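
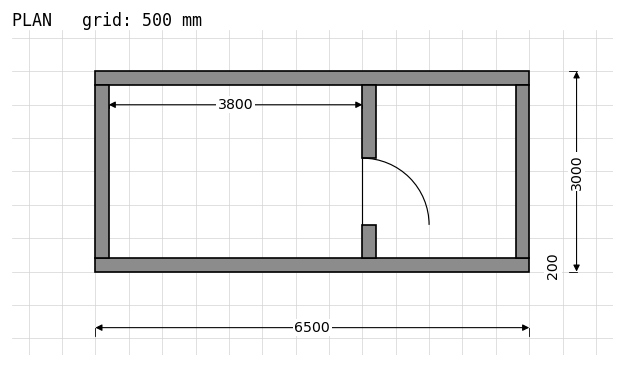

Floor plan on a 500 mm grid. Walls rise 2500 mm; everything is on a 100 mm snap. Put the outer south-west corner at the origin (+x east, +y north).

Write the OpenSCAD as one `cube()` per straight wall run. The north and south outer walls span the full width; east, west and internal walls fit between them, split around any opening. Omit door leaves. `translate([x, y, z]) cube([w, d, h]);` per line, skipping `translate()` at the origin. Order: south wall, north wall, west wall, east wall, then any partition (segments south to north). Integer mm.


cube([6500, 200, 2500]);
translate([0, 2800, 0]) cube([6500, 200, 2500]);
translate([0, 200, 0]) cube([200, 2600, 2500]);
translate([6300, 200, 0]) cube([200, 2600, 2500]);
translate([4000, 200, 0]) cube([200, 500, 2500]);
translate([4000, 1700, 0]) cube([200, 1100, 2500]);


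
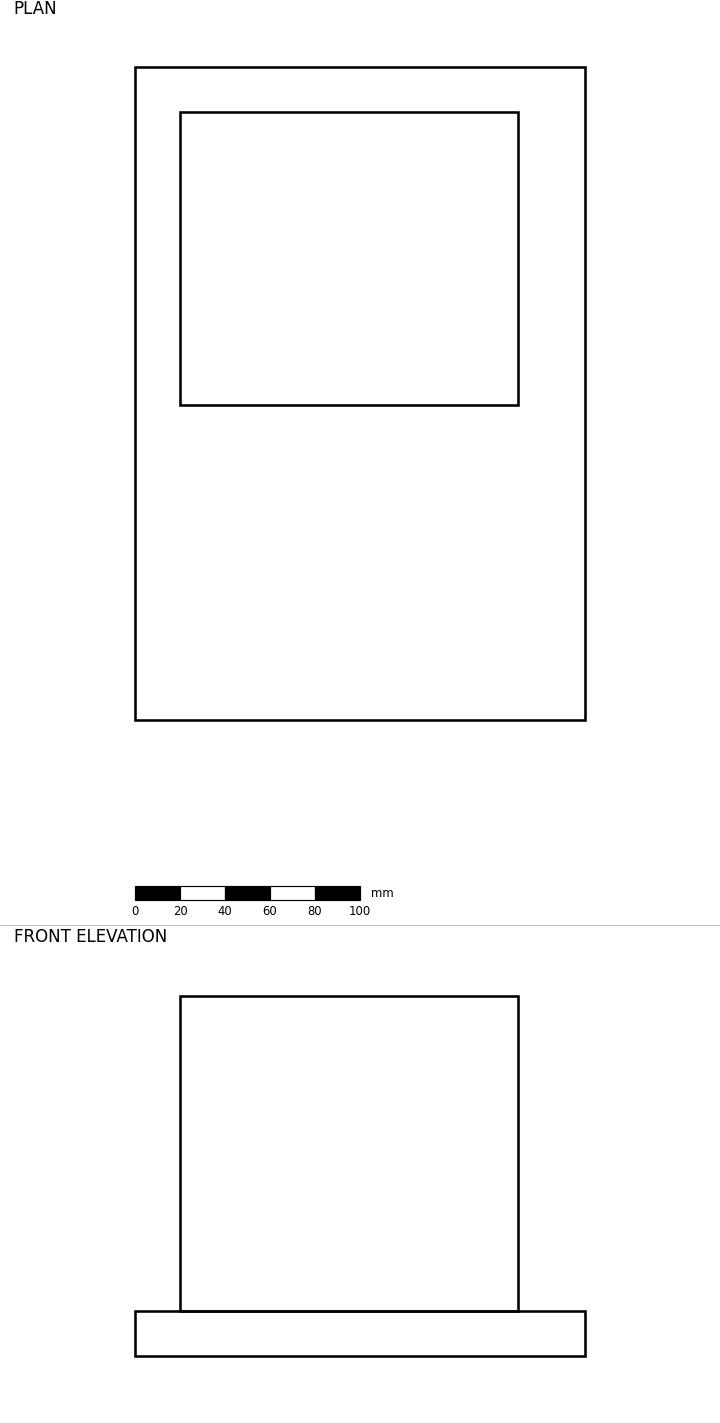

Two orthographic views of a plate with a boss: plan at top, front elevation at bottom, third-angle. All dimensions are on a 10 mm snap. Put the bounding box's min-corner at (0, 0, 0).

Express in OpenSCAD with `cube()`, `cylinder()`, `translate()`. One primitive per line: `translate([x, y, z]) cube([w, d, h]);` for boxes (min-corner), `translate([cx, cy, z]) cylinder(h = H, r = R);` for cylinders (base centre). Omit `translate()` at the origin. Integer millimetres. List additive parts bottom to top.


cube([200, 290, 20]);
translate([20, 140, 20]) cube([150, 130, 140]);


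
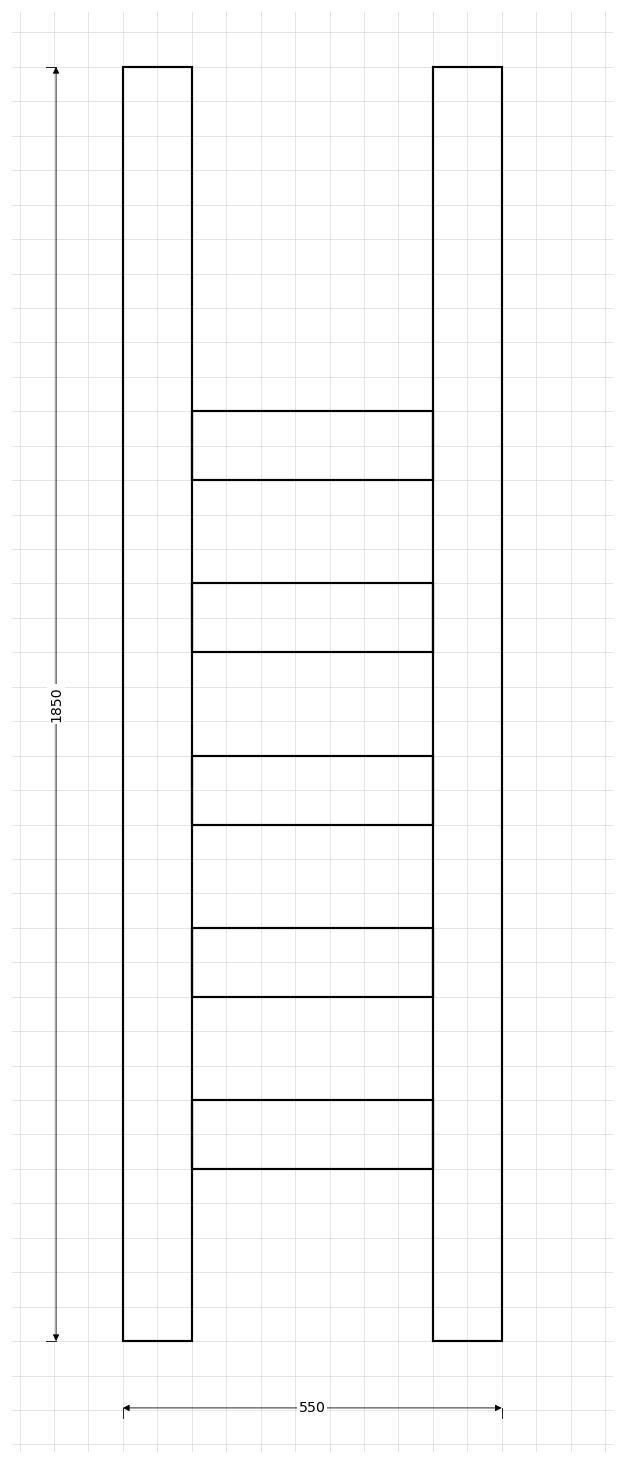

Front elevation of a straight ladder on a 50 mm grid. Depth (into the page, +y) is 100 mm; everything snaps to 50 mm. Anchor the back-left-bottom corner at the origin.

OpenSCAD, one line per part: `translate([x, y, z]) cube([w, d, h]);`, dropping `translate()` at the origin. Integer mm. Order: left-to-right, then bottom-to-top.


cube([100, 100, 1850]);
translate([100, 0, 250]) cube([350, 100, 100]);
translate([100, 0, 500]) cube([350, 100, 100]);
translate([100, 0, 750]) cube([350, 100, 100]);
translate([100, 0, 1000]) cube([350, 100, 100]);
translate([100, 0, 1250]) cube([350, 100, 100]);
translate([450, 0, 0]) cube([100, 100, 1850]);


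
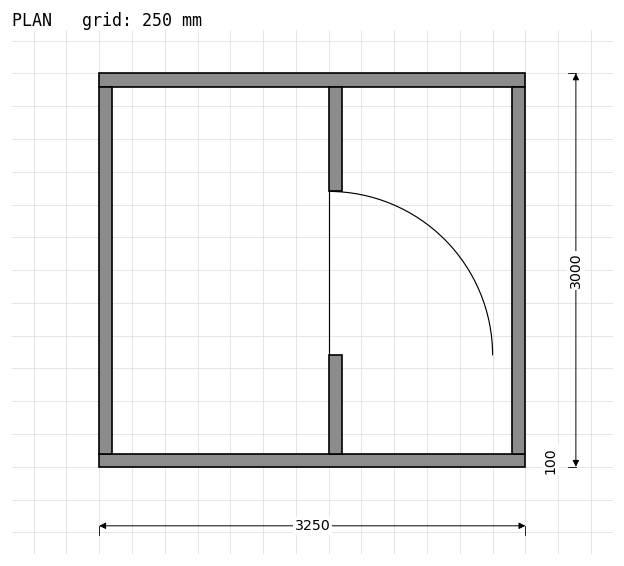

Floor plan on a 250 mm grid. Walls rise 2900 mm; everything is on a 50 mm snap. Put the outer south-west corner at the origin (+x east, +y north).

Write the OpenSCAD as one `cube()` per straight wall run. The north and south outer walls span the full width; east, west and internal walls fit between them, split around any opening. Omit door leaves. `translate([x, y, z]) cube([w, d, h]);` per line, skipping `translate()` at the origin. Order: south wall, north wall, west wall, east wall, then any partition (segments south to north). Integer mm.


cube([3250, 100, 2900]);
translate([0, 2900, 0]) cube([3250, 100, 2900]);
translate([0, 100, 0]) cube([100, 2800, 2900]);
translate([3150, 100, 0]) cube([100, 2800, 2900]);
translate([1750, 100, 0]) cube([100, 750, 2900]);
translate([1750, 2100, 0]) cube([100, 800, 2900]);


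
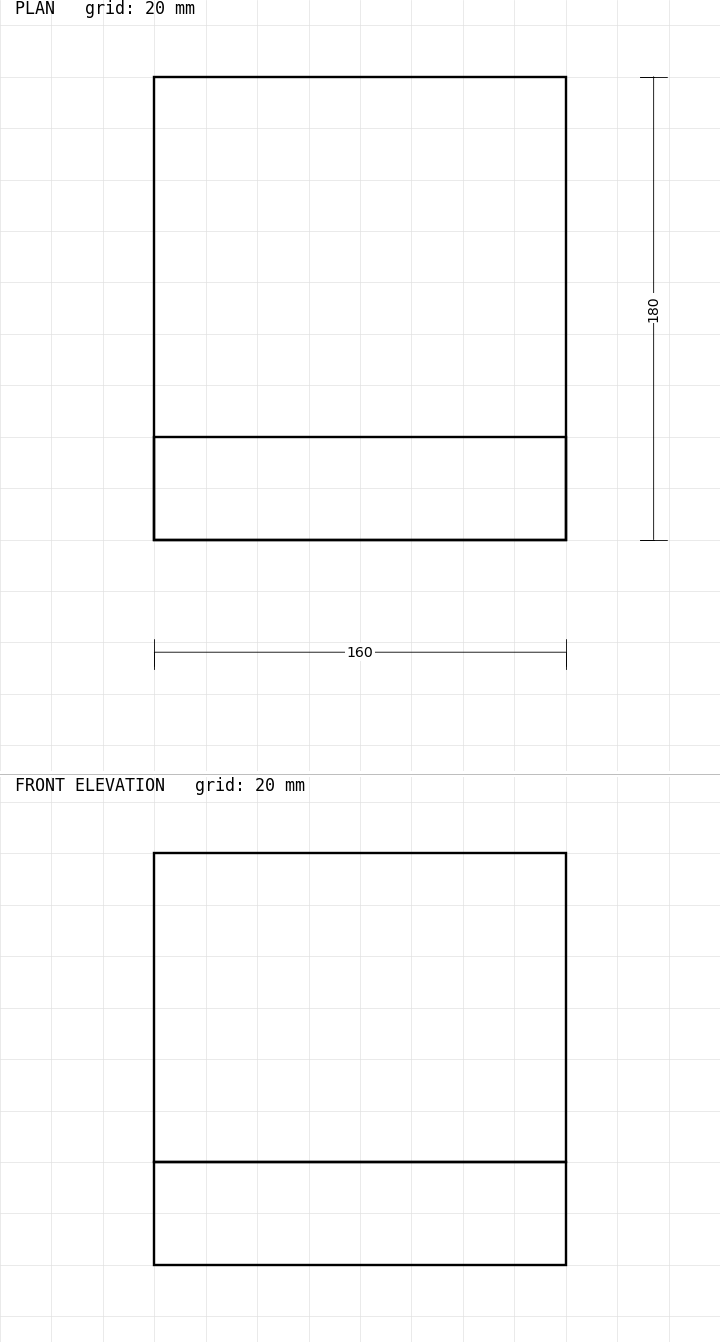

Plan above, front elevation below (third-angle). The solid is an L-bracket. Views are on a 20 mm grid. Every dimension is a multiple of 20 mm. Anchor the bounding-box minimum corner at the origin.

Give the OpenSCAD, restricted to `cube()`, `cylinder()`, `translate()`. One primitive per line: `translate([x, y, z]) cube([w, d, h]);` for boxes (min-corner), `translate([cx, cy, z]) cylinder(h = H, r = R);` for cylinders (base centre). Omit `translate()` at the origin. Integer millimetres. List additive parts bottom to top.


cube([160, 180, 40]);
translate([0, 0, 40]) cube([160, 40, 120]);


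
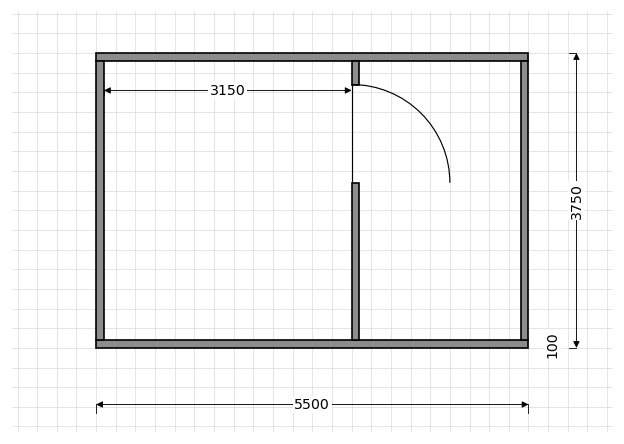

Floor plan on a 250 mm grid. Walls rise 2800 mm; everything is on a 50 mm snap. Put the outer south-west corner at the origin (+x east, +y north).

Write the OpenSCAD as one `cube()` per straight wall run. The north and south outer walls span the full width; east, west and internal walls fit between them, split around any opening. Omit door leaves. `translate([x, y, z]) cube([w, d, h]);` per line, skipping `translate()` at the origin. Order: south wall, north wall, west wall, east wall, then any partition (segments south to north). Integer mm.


cube([5500, 100, 2800]);
translate([0, 3650, 0]) cube([5500, 100, 2800]);
translate([0, 100, 0]) cube([100, 3550, 2800]);
translate([5400, 100, 0]) cube([100, 3550, 2800]);
translate([3250, 100, 0]) cube([100, 2000, 2800]);
translate([3250, 3350, 0]) cube([100, 300, 2800]);


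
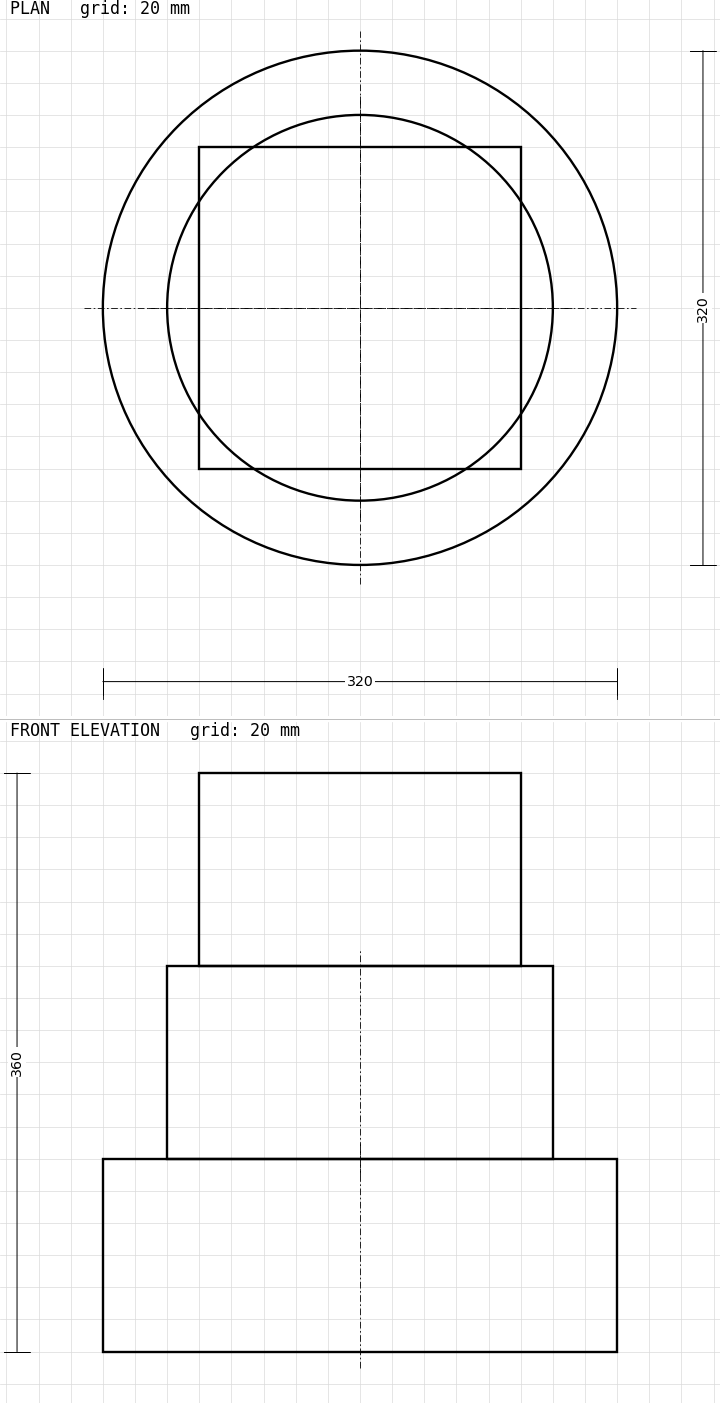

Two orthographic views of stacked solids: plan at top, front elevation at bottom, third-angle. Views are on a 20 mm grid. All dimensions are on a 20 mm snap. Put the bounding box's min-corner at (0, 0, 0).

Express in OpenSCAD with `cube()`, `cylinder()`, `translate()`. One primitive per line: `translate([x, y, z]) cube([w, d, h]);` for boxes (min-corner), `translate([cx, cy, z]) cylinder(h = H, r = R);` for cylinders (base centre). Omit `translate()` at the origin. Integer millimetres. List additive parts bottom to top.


translate([160, 160, 0]) cylinder(h = 120, r = 160);
translate([160, 160, 120]) cylinder(h = 120, r = 120);
translate([60, 60, 240]) cube([200, 200, 120]);


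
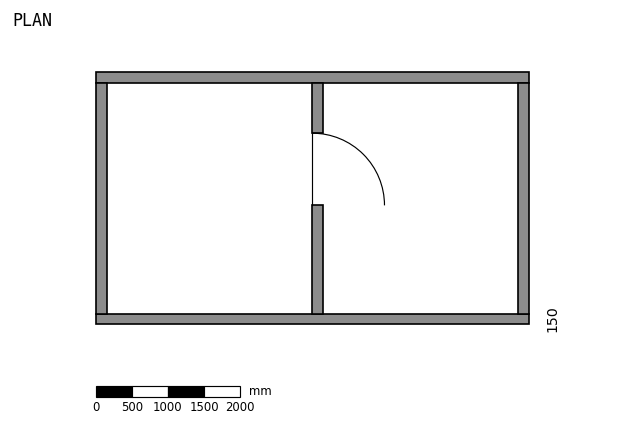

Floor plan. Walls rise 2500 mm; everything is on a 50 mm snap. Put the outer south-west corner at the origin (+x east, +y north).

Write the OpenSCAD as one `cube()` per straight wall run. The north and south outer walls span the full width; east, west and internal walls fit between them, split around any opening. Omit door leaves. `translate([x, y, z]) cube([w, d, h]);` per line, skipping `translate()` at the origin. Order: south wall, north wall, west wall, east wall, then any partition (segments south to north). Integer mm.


cube([6000, 150, 2500]);
translate([0, 3350, 0]) cube([6000, 150, 2500]);
translate([0, 150, 0]) cube([150, 3200, 2500]);
translate([5850, 150, 0]) cube([150, 3200, 2500]);
translate([3000, 150, 0]) cube([150, 1500, 2500]);
translate([3000, 2650, 0]) cube([150, 700, 2500]);


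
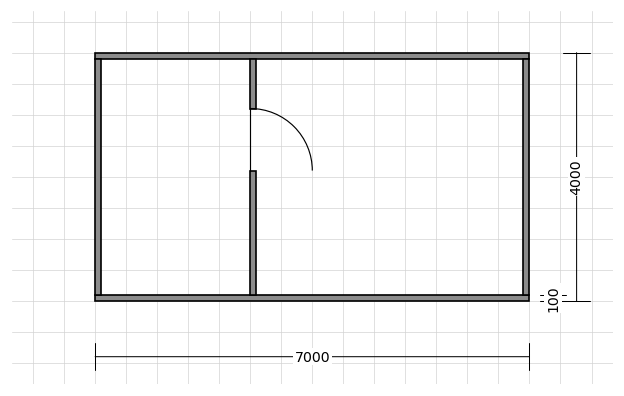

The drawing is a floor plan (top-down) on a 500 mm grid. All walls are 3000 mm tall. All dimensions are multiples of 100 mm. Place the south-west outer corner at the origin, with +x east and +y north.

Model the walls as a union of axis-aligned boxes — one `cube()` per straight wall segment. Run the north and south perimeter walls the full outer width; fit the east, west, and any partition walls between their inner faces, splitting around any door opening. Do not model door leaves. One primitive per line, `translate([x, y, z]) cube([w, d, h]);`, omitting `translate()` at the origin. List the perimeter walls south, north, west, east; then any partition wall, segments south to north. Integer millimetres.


cube([7000, 100, 3000]);
translate([0, 3900, 0]) cube([7000, 100, 3000]);
translate([0, 100, 0]) cube([100, 3800, 3000]);
translate([6900, 100, 0]) cube([100, 3800, 3000]);
translate([2500, 100, 0]) cube([100, 2000, 3000]);
translate([2500, 3100, 0]) cube([100, 800, 3000]);


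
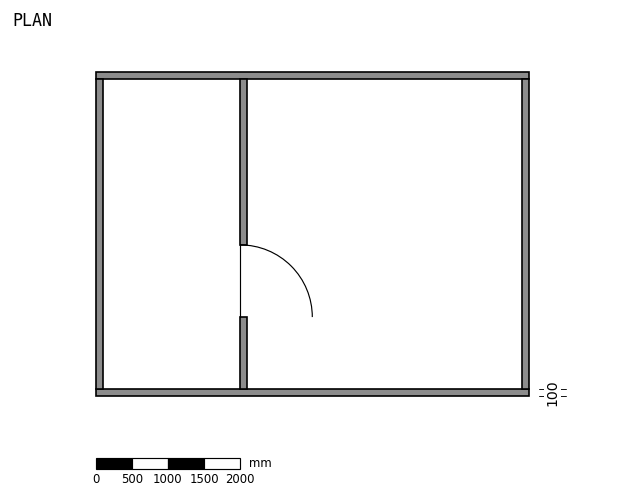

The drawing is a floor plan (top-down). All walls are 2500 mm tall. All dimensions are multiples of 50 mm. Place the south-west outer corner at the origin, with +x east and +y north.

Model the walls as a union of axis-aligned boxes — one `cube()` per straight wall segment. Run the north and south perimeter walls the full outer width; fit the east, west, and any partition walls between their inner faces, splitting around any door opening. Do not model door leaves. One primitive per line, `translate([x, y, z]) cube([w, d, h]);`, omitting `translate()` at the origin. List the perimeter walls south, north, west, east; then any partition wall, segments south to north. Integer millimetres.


cube([6000, 100, 2500]);
translate([0, 4400, 0]) cube([6000, 100, 2500]);
translate([0, 100, 0]) cube([100, 4300, 2500]);
translate([5900, 100, 0]) cube([100, 4300, 2500]);
translate([2000, 100, 0]) cube([100, 1000, 2500]);
translate([2000, 2100, 0]) cube([100, 2300, 2500]);


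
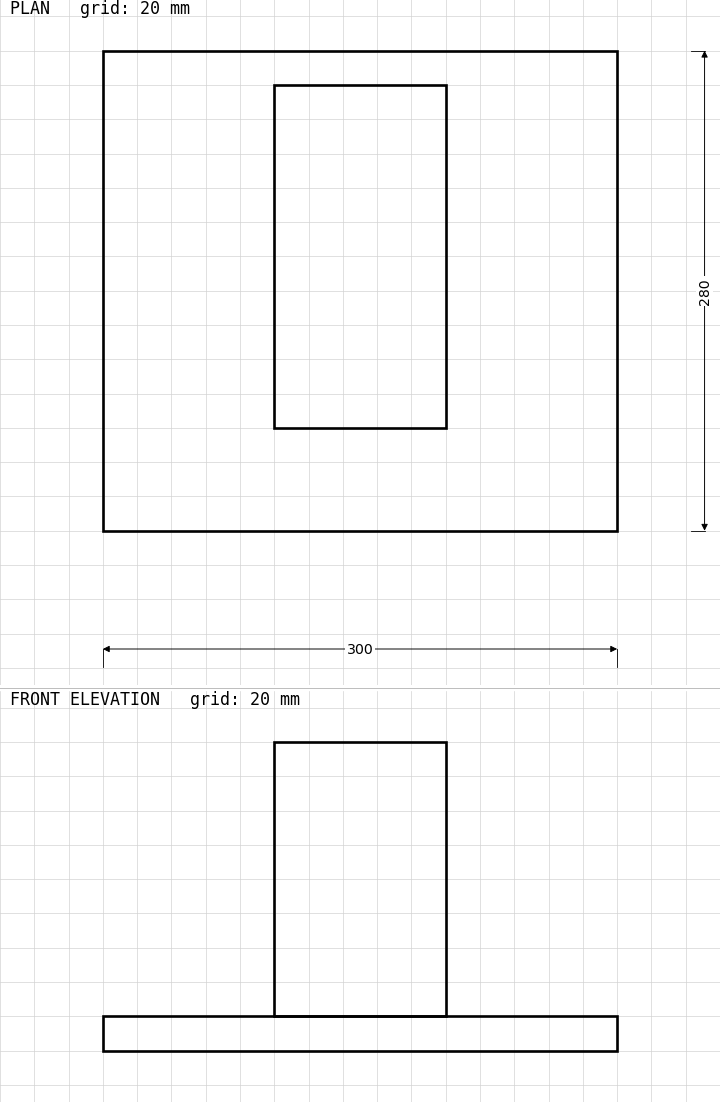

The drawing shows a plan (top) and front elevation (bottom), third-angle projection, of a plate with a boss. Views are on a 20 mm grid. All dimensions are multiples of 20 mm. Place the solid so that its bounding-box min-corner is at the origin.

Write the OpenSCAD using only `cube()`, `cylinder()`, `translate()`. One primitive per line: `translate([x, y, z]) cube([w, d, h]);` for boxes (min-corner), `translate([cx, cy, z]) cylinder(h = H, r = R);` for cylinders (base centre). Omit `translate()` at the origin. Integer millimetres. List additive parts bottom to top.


cube([300, 280, 20]);
translate([100, 60, 20]) cube([100, 200, 160]);


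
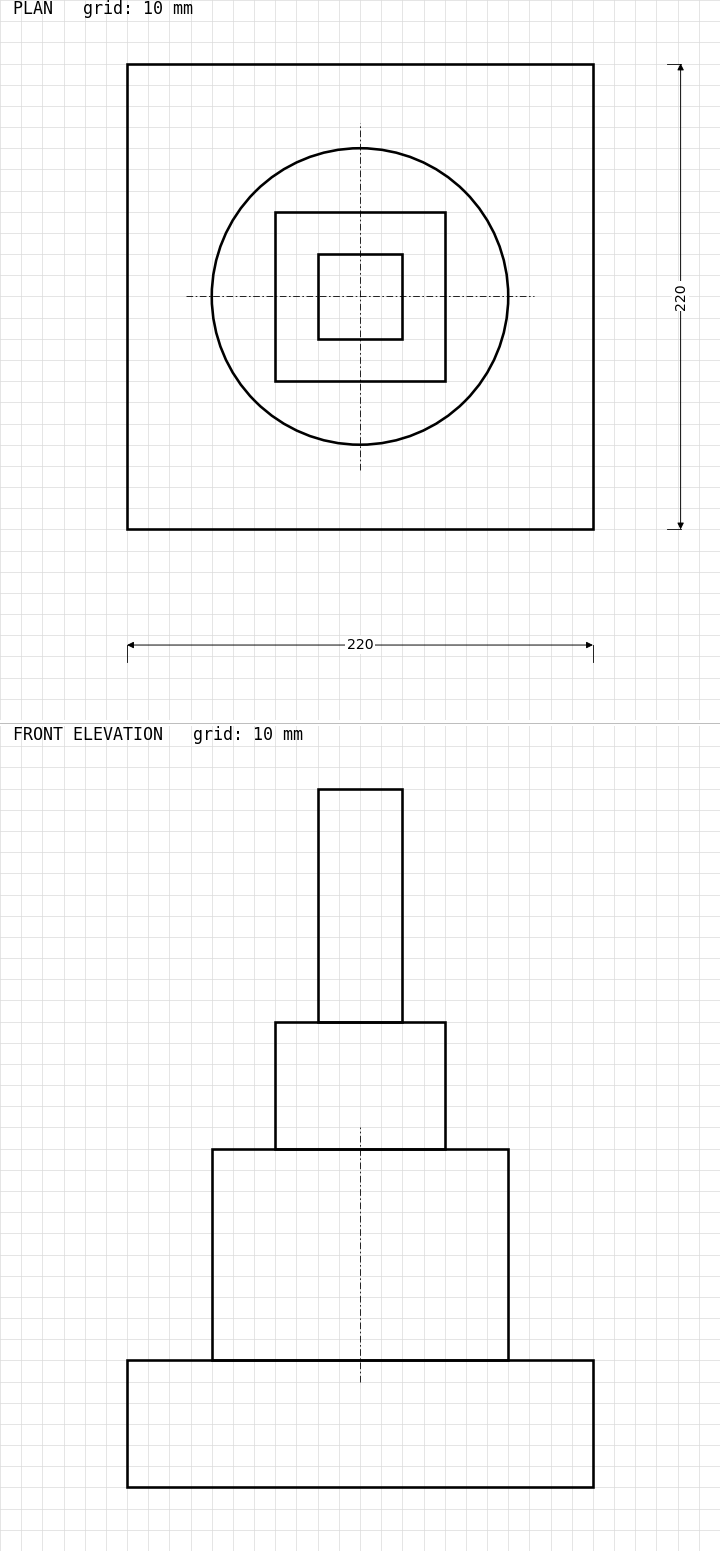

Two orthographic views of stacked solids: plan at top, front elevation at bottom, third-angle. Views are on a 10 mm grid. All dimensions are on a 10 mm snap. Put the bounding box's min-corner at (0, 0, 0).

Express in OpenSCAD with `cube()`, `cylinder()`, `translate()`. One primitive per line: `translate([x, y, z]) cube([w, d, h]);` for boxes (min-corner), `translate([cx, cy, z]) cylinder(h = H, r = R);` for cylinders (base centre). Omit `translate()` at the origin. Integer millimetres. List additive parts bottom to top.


cube([220, 220, 60]);
translate([110, 110, 60]) cylinder(h = 100, r = 70);
translate([70, 70, 160]) cube([80, 80, 60]);
translate([90, 90, 220]) cube([40, 40, 110]);


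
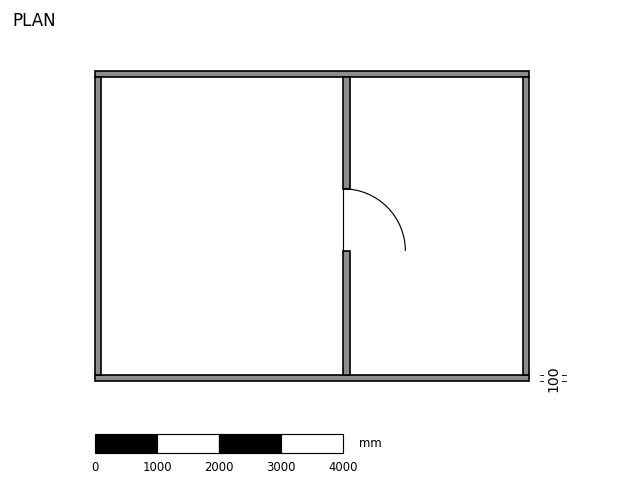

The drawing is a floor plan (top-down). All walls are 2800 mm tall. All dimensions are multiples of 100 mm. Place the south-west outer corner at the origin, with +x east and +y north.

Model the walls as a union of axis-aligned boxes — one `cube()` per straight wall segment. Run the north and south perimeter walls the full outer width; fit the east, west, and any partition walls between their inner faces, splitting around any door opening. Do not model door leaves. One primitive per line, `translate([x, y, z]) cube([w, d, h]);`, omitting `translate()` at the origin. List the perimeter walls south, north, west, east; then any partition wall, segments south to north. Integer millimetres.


cube([7000, 100, 2800]);
translate([0, 4900, 0]) cube([7000, 100, 2800]);
translate([0, 100, 0]) cube([100, 4800, 2800]);
translate([6900, 100, 0]) cube([100, 4800, 2800]);
translate([4000, 100, 0]) cube([100, 2000, 2800]);
translate([4000, 3100, 0]) cube([100, 1800, 2800]);


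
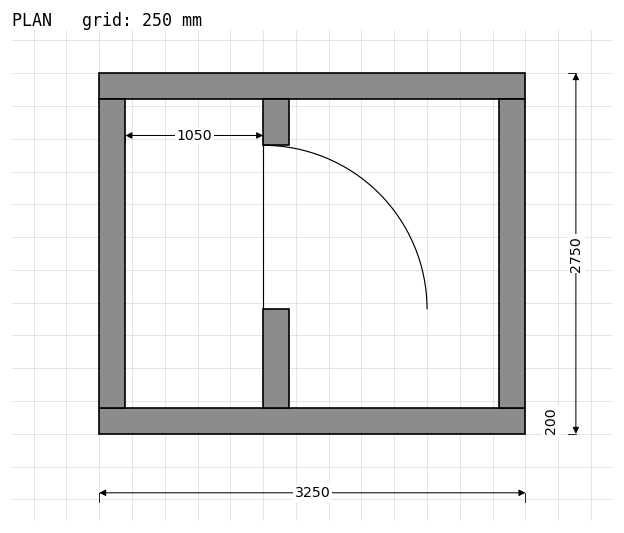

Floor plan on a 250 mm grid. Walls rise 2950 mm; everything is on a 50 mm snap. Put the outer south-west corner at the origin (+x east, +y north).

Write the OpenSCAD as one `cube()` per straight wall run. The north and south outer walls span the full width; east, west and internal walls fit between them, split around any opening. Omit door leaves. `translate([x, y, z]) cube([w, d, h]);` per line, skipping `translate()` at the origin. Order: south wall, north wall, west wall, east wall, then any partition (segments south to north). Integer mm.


cube([3250, 200, 2950]);
translate([0, 2550, 0]) cube([3250, 200, 2950]);
translate([0, 200, 0]) cube([200, 2350, 2950]);
translate([3050, 200, 0]) cube([200, 2350, 2950]);
translate([1250, 200, 0]) cube([200, 750, 2950]);
translate([1250, 2200, 0]) cube([200, 350, 2950]);


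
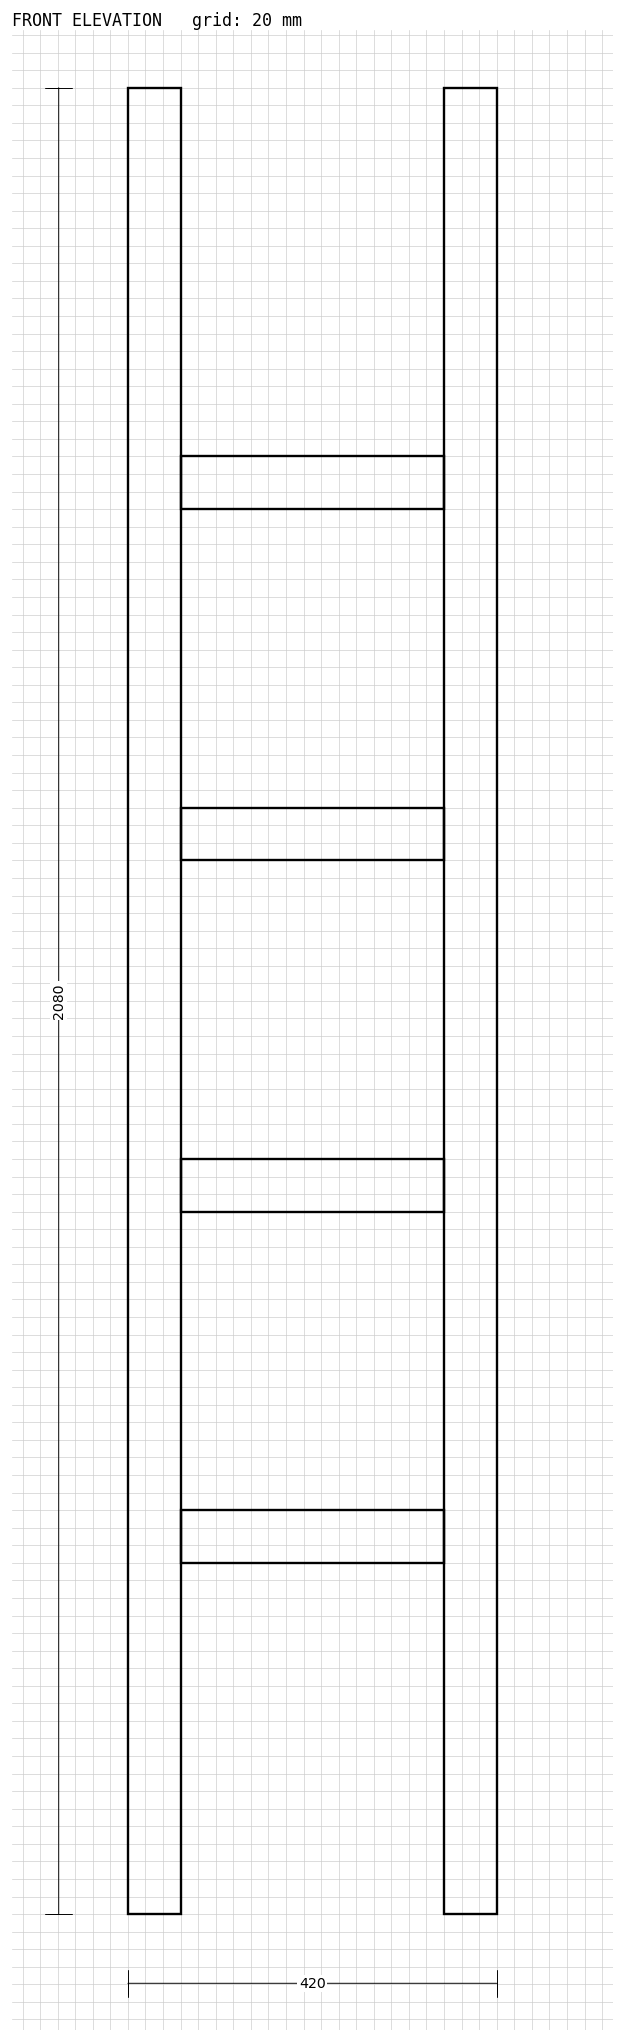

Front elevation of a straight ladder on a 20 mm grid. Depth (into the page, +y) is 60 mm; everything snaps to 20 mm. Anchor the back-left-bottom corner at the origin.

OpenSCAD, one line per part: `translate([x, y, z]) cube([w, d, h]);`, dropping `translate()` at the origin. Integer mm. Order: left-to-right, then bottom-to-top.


cube([60, 60, 2080]);
translate([60, 0, 400]) cube([300, 60, 60]);
translate([60, 0, 800]) cube([300, 60, 60]);
translate([60, 0, 1200]) cube([300, 60, 60]);
translate([60, 0, 1600]) cube([300, 60, 60]);
translate([360, 0, 0]) cube([60, 60, 2080]);


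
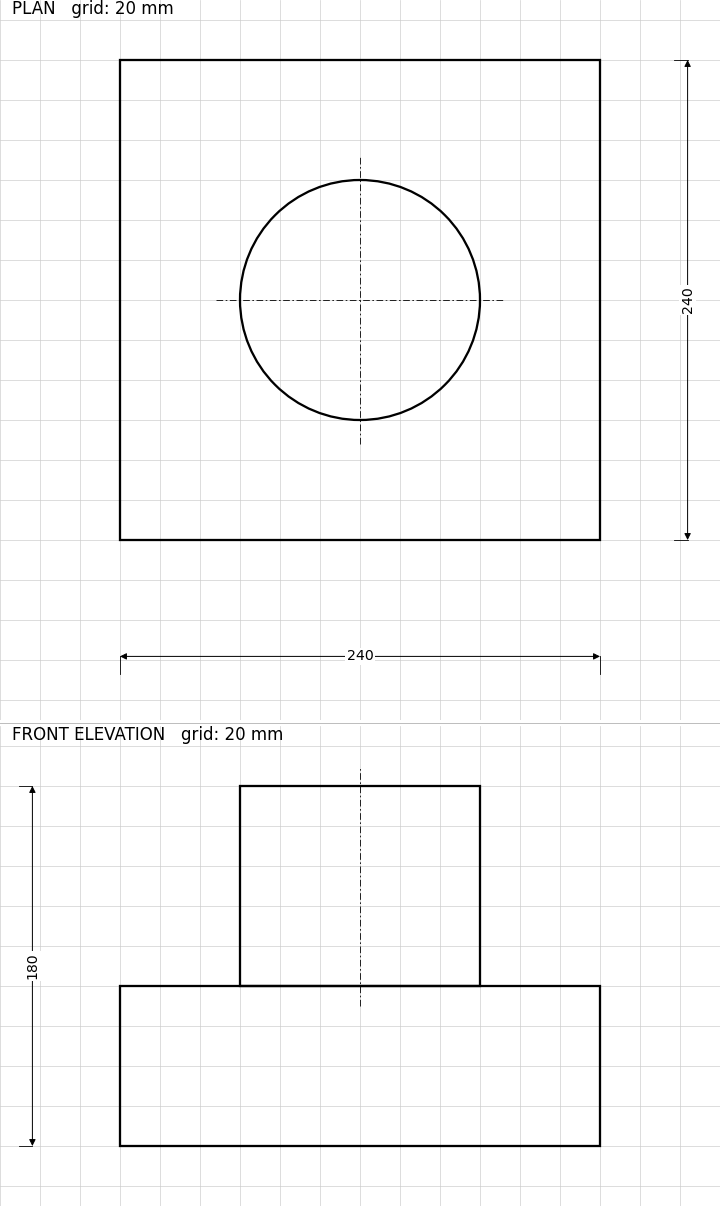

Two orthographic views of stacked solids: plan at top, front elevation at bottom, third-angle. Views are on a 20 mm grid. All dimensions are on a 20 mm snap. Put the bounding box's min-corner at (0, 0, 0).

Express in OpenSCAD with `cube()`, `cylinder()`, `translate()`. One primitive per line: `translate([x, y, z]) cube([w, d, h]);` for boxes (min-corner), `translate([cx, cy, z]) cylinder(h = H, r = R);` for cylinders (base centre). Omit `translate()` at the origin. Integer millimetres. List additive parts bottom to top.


cube([240, 240, 80]);
translate([120, 120, 80]) cylinder(h = 100, r = 60);


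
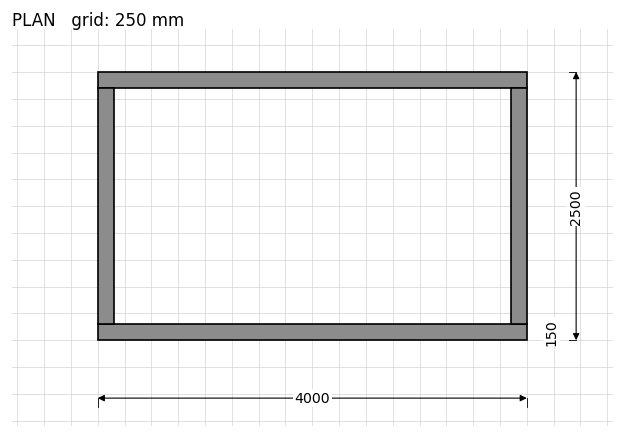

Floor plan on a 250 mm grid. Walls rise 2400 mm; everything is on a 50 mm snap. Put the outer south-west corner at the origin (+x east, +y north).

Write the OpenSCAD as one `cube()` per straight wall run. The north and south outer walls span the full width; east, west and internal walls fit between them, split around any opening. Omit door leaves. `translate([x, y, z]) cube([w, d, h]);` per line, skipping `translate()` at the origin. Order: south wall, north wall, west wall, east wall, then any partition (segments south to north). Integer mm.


cube([4000, 150, 2400]);
translate([0, 2350, 0]) cube([4000, 150, 2400]);
translate([0, 150, 0]) cube([150, 2200, 2400]);
translate([3850, 150, 0]) cube([150, 2200, 2400]);


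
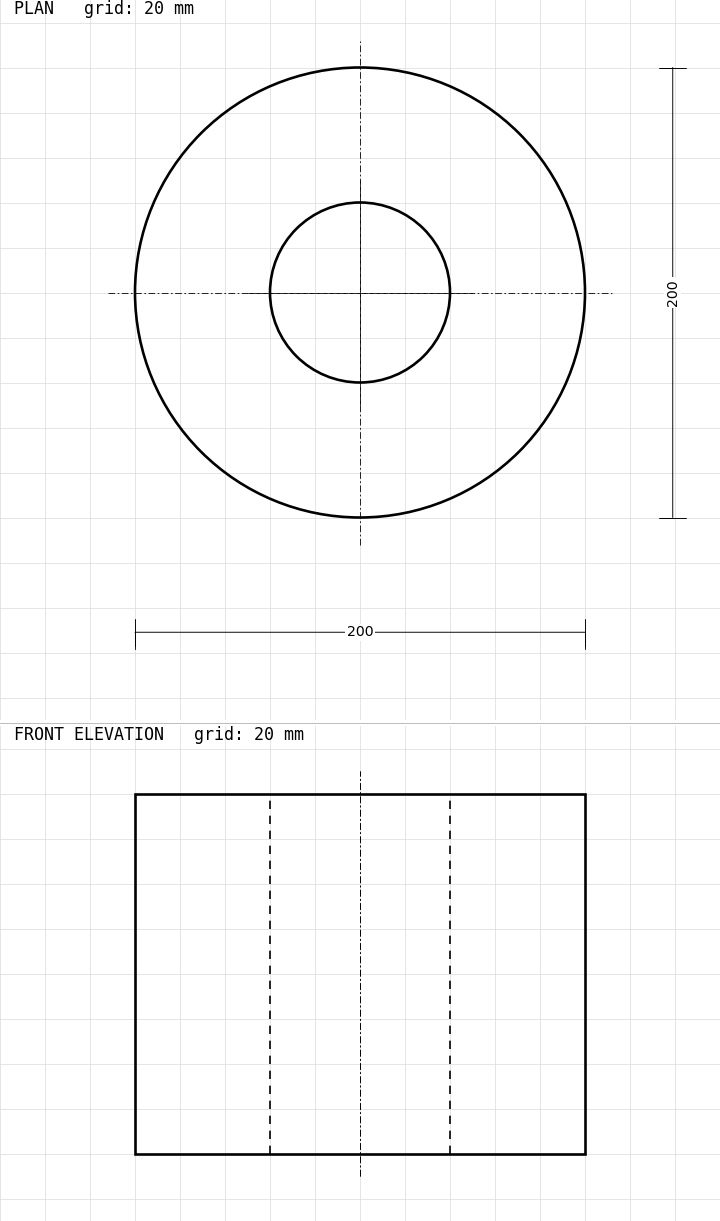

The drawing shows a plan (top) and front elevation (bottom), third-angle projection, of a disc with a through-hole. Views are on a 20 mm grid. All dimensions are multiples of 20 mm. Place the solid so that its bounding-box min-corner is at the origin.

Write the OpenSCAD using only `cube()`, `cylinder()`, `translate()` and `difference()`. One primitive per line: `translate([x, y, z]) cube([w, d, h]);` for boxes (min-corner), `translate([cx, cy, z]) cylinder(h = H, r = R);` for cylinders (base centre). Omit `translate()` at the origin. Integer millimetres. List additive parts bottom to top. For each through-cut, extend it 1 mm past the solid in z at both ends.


difference() {
  translate([100, 100, 0]) cylinder(h = 160, r = 100);
  translate([100, 100, -1]) cylinder(h = 162, r = 40);
}


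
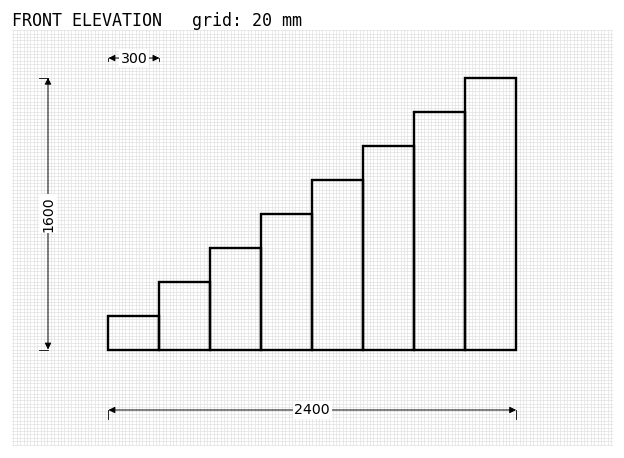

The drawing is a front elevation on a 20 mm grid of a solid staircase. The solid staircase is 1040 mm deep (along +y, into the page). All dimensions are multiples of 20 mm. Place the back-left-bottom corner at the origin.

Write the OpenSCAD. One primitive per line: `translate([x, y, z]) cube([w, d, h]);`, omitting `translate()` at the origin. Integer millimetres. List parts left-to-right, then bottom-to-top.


cube([300, 1040, 200]);
translate([300, 0, 0]) cube([300, 1040, 400]);
translate([600, 0, 0]) cube([300, 1040, 600]);
translate([900, 0, 0]) cube([300, 1040, 800]);
translate([1200, 0, 0]) cube([300, 1040, 1000]);
translate([1500, 0, 0]) cube([300, 1040, 1200]);
translate([1800, 0, 0]) cube([300, 1040, 1400]);
translate([2100, 0, 0]) cube([300, 1040, 1600]);


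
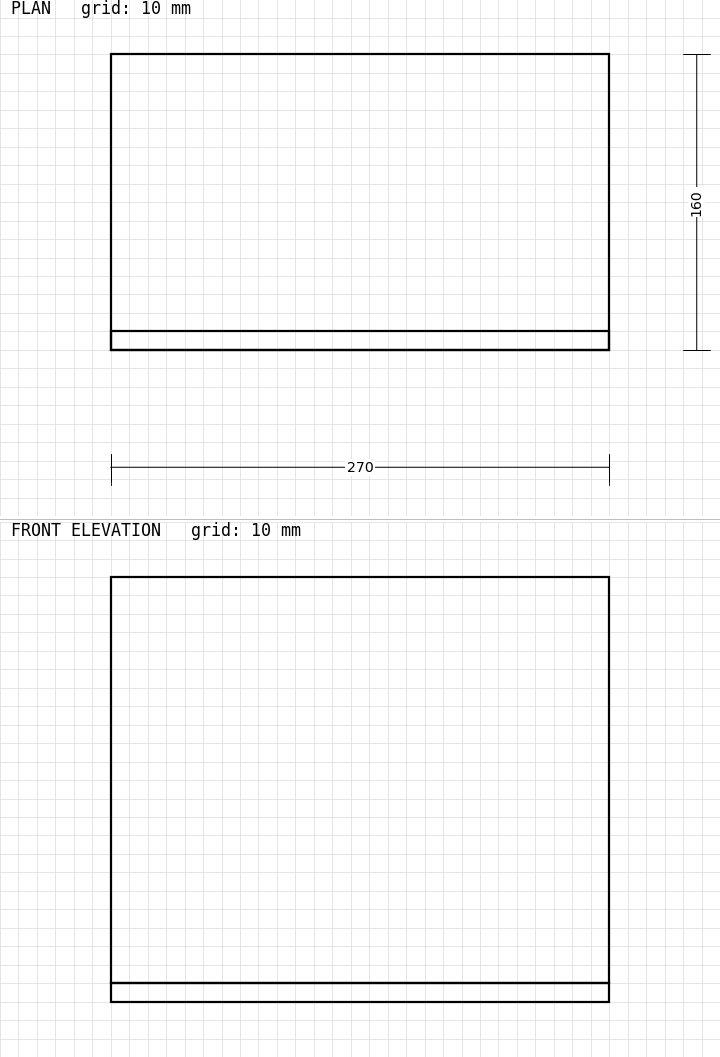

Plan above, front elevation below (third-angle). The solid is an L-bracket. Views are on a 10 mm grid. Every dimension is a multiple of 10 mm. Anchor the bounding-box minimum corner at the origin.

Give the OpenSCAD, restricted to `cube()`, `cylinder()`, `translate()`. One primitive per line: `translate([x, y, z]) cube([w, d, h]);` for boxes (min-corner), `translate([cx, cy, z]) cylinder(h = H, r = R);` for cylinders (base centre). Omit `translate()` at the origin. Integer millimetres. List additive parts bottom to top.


cube([270, 160, 10]);
translate([0, 0, 10]) cube([270, 10, 220]);


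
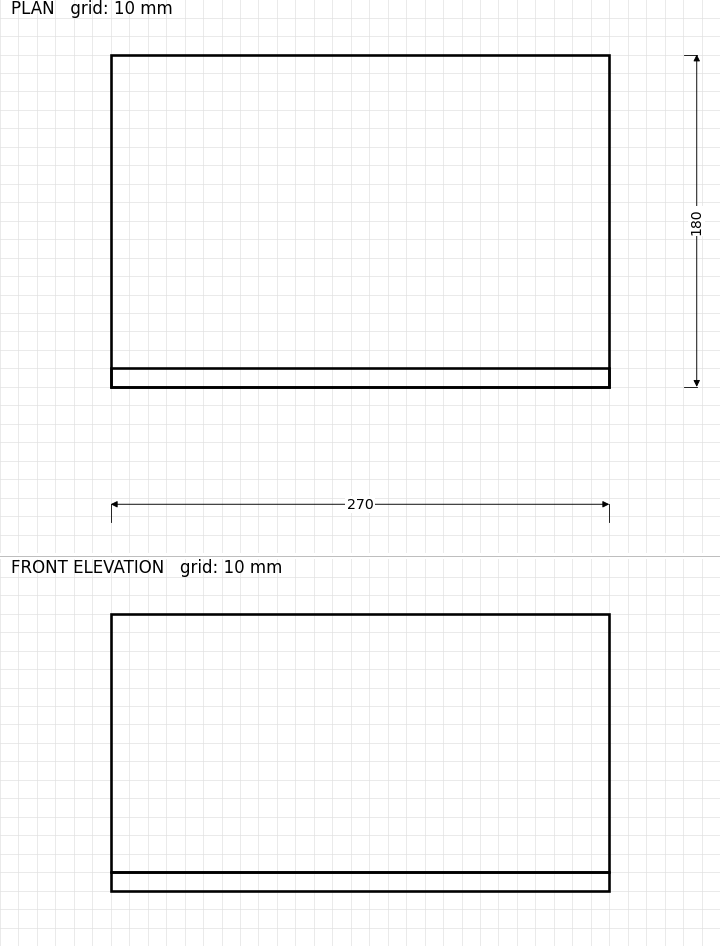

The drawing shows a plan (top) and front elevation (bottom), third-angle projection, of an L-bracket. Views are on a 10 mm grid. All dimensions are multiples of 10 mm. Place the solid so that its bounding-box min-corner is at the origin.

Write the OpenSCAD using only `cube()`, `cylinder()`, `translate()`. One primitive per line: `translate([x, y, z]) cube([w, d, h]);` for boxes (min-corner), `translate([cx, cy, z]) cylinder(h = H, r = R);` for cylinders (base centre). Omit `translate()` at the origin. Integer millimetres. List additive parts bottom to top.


cube([270, 180, 10]);
translate([0, 0, 10]) cube([270, 10, 140]);


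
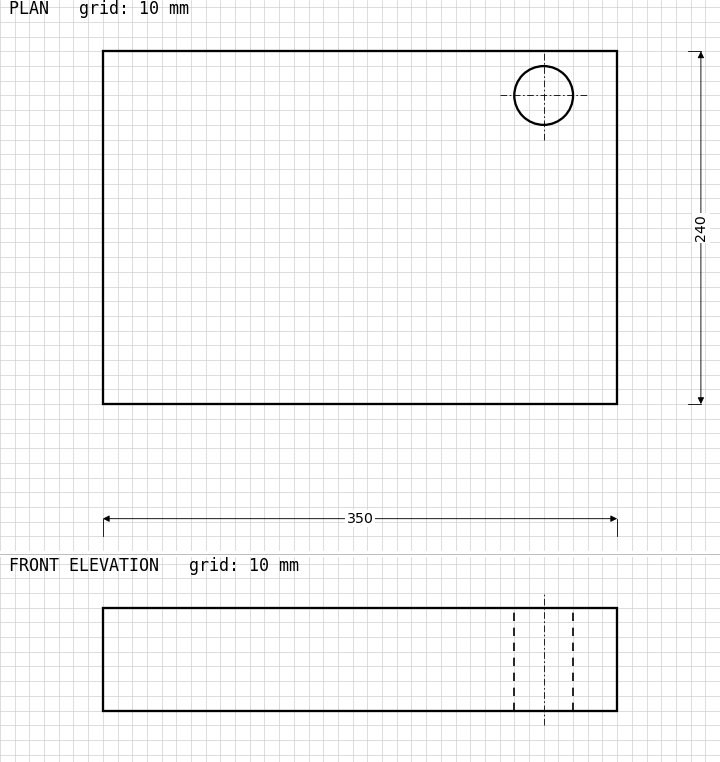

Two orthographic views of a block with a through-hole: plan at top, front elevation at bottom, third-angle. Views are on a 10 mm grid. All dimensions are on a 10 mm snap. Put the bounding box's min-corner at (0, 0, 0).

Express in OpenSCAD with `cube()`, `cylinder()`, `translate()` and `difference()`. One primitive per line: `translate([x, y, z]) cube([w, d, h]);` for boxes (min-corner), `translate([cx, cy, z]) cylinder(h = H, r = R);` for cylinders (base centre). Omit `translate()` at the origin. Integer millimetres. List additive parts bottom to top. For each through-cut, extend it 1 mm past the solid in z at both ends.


difference() {
  cube([350, 240, 70]);
  translate([300, 210, -1]) cylinder(h = 72, r = 20);
}


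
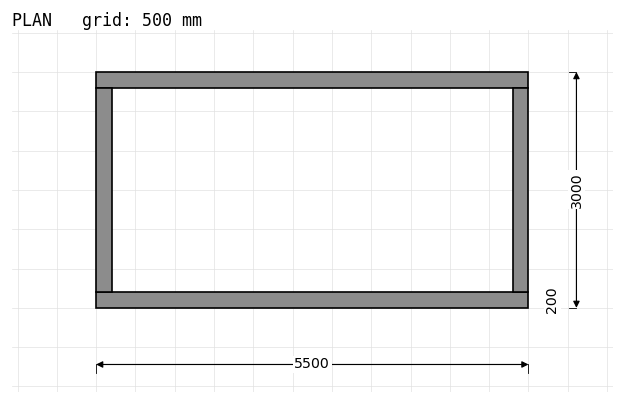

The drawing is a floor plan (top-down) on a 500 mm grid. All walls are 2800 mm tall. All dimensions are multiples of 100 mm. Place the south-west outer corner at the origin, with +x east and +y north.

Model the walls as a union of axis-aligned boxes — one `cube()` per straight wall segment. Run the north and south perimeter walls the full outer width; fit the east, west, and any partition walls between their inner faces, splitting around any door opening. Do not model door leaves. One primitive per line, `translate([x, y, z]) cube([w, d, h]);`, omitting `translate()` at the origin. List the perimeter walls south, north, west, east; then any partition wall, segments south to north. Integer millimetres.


cube([5500, 200, 2800]);
translate([0, 2800, 0]) cube([5500, 200, 2800]);
translate([0, 200, 0]) cube([200, 2600, 2800]);
translate([5300, 200, 0]) cube([200, 2600, 2800]);


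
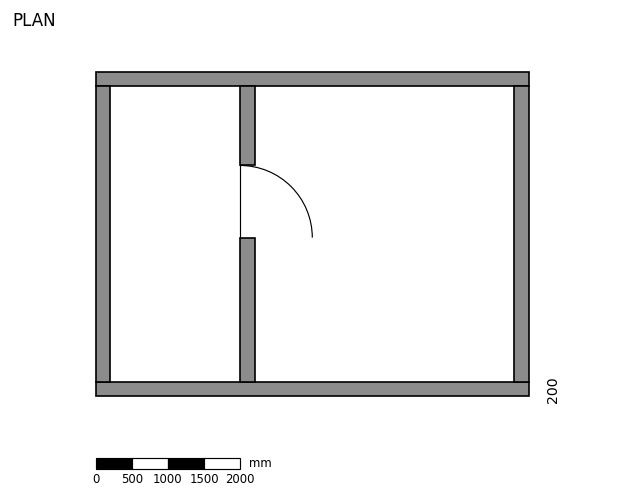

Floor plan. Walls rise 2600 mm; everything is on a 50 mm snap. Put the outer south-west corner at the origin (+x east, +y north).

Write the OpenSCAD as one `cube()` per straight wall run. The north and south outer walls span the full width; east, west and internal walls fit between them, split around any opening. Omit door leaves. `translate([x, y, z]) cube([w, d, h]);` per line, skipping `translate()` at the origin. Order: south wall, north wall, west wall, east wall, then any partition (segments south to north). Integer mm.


cube([6000, 200, 2600]);
translate([0, 4300, 0]) cube([6000, 200, 2600]);
translate([0, 200, 0]) cube([200, 4100, 2600]);
translate([5800, 200, 0]) cube([200, 4100, 2600]);
translate([2000, 200, 0]) cube([200, 2000, 2600]);
translate([2000, 3200, 0]) cube([200, 1100, 2600]);


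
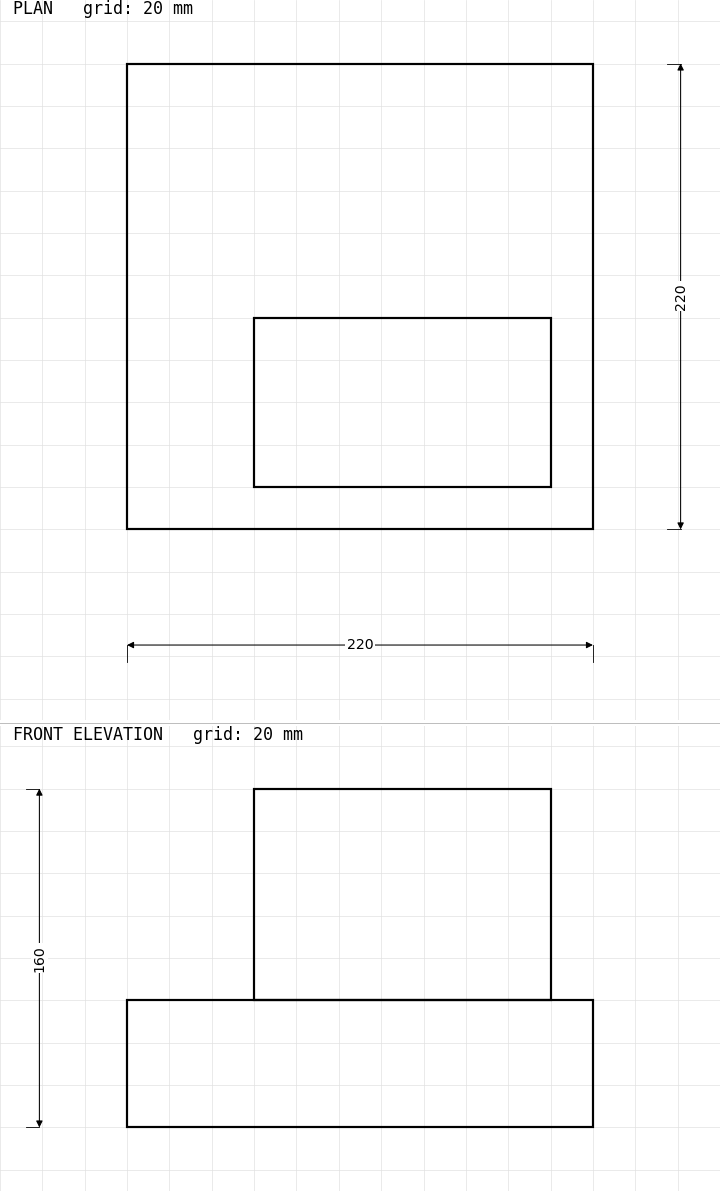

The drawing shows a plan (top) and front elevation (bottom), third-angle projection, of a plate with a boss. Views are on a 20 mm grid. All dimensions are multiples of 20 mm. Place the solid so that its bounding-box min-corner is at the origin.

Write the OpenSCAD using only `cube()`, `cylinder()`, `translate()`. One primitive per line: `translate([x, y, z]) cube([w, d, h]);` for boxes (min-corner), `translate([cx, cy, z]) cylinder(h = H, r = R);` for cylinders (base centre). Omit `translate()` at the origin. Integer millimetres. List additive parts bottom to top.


cube([220, 220, 60]);
translate([60, 20, 60]) cube([140, 80, 100]);


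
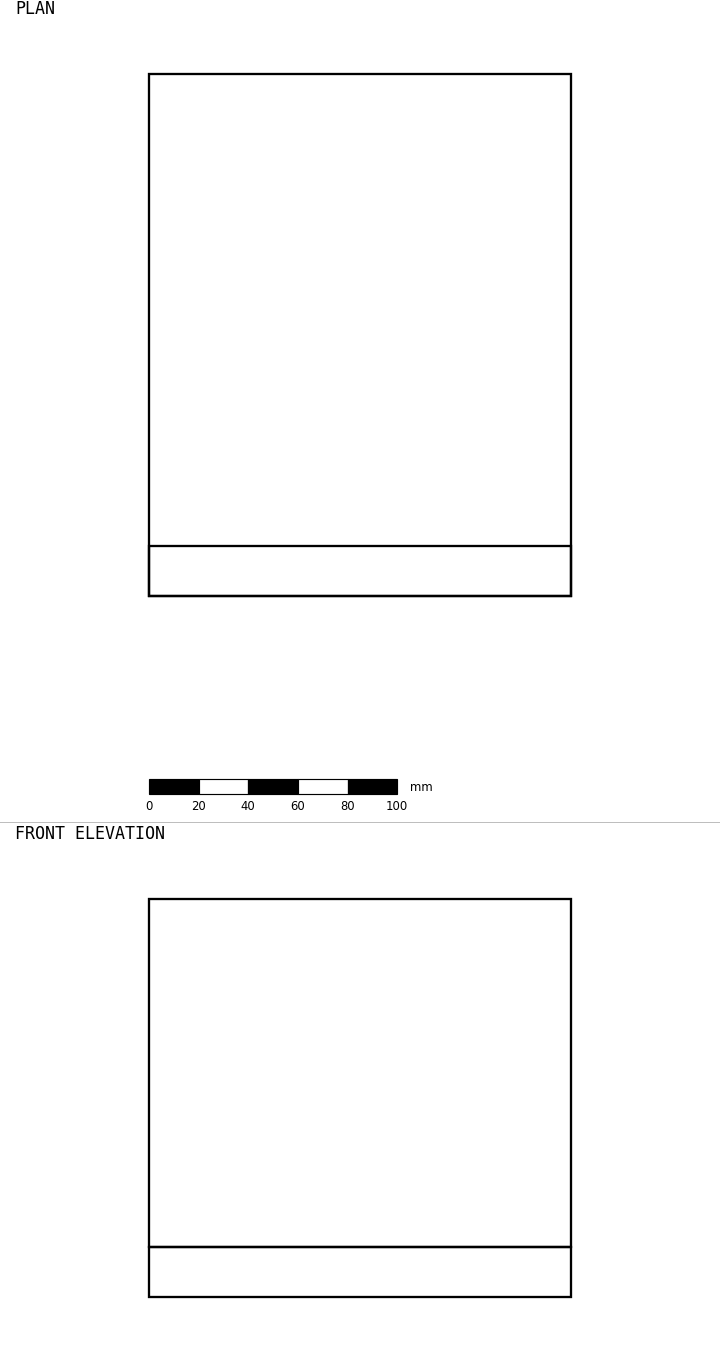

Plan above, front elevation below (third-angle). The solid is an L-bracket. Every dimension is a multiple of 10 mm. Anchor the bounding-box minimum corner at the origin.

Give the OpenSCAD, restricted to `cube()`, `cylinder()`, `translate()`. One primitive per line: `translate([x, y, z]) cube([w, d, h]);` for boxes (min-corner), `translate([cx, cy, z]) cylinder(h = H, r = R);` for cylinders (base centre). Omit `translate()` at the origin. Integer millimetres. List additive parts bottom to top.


cube([170, 210, 20]);
translate([0, 0, 20]) cube([170, 20, 140]);


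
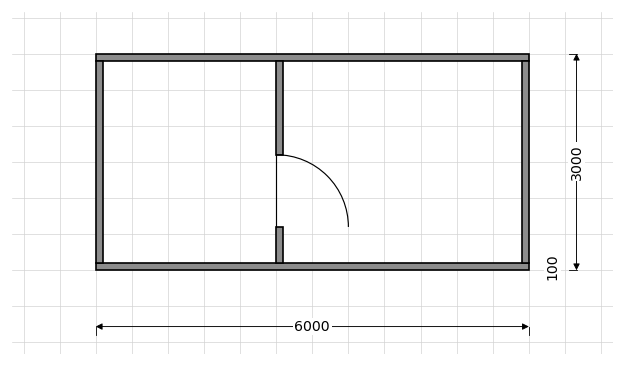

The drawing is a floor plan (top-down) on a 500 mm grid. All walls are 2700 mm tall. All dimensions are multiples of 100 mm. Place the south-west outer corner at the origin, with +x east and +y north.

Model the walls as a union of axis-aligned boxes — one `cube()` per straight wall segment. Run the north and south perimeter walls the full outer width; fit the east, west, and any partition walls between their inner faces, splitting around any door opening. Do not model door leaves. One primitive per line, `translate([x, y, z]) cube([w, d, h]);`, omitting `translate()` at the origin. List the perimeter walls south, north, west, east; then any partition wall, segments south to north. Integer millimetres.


cube([6000, 100, 2700]);
translate([0, 2900, 0]) cube([6000, 100, 2700]);
translate([0, 100, 0]) cube([100, 2800, 2700]);
translate([5900, 100, 0]) cube([100, 2800, 2700]);
translate([2500, 100, 0]) cube([100, 500, 2700]);
translate([2500, 1600, 0]) cube([100, 1300, 2700]);


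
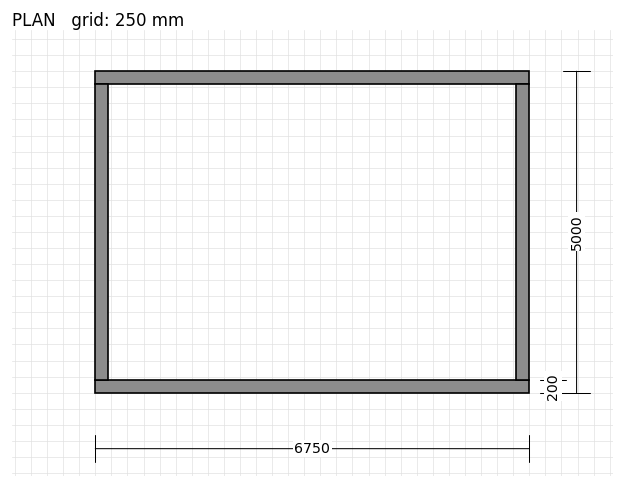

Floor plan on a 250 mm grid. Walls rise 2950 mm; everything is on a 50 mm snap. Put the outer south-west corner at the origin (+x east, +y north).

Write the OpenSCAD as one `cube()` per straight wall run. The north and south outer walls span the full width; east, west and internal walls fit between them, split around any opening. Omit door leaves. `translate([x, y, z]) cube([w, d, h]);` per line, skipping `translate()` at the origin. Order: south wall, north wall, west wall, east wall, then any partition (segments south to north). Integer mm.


cube([6750, 200, 2950]);
translate([0, 4800, 0]) cube([6750, 200, 2950]);
translate([0, 200, 0]) cube([200, 4600, 2950]);
translate([6550, 200, 0]) cube([200, 4600, 2950]);


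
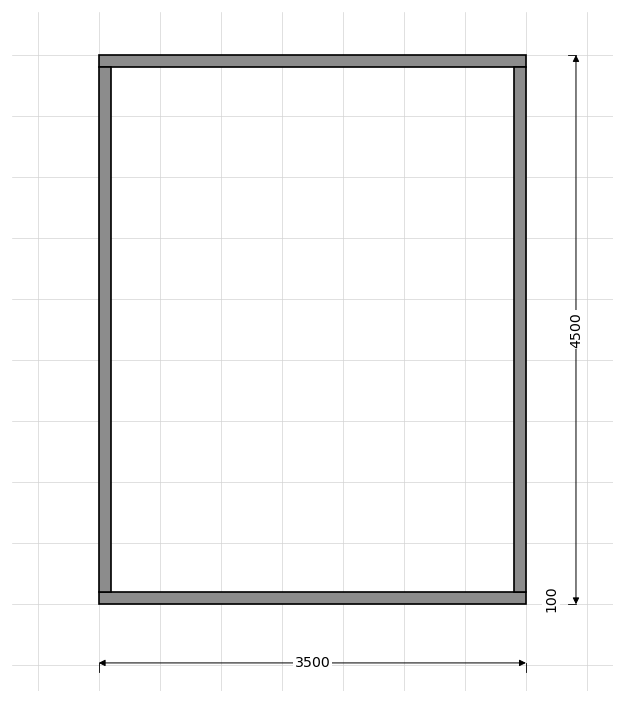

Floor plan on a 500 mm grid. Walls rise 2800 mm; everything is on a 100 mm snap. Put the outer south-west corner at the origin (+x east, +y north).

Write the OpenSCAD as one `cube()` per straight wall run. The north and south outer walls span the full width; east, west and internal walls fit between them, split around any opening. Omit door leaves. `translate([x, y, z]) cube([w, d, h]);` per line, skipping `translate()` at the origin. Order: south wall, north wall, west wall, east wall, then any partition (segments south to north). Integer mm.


cube([3500, 100, 2800]);
translate([0, 4400, 0]) cube([3500, 100, 2800]);
translate([0, 100, 0]) cube([100, 4300, 2800]);
translate([3400, 100, 0]) cube([100, 4300, 2800]);


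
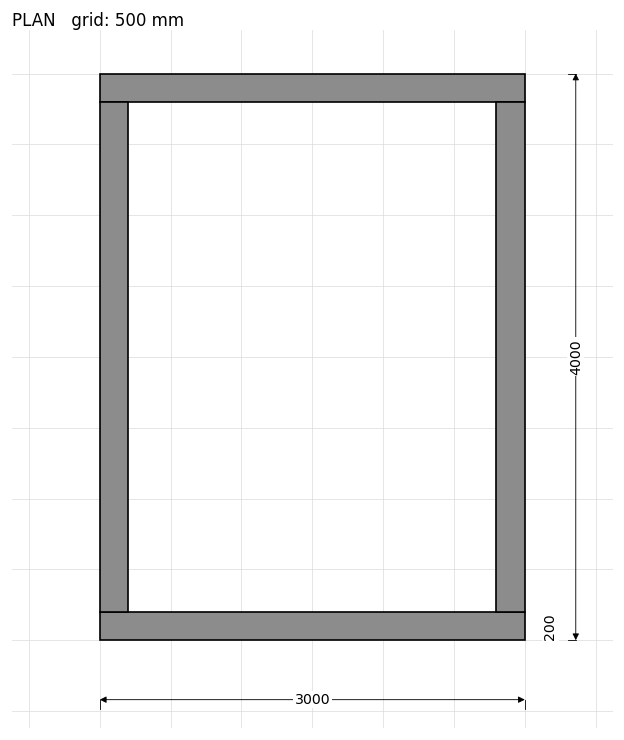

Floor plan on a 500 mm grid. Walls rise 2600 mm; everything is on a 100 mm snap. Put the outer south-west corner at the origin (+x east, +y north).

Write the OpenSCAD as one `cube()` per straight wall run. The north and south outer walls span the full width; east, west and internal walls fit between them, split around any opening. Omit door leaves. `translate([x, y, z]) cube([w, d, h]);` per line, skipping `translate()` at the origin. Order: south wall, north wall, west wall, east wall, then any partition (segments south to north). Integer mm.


cube([3000, 200, 2600]);
translate([0, 3800, 0]) cube([3000, 200, 2600]);
translate([0, 200, 0]) cube([200, 3600, 2600]);
translate([2800, 200, 0]) cube([200, 3600, 2600]);


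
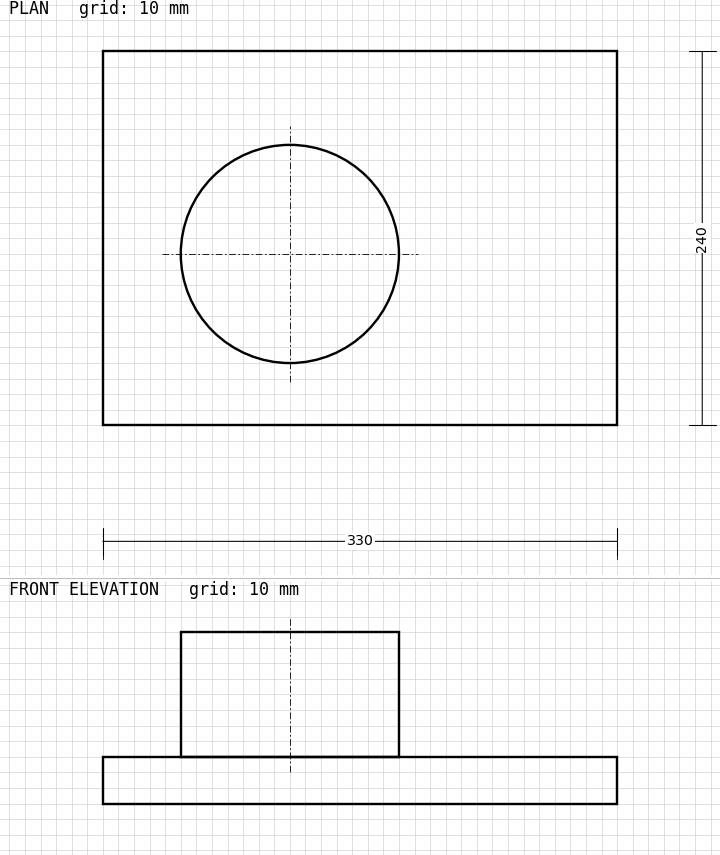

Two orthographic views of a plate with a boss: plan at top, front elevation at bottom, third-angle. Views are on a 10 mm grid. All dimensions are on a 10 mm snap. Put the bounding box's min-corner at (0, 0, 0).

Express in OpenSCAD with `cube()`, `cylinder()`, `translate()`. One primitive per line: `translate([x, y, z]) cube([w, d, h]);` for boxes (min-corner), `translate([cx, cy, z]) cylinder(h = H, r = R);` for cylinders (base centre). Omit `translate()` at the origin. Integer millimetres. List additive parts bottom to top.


cube([330, 240, 30]);
translate([120, 110, 30]) cylinder(h = 80, r = 70);


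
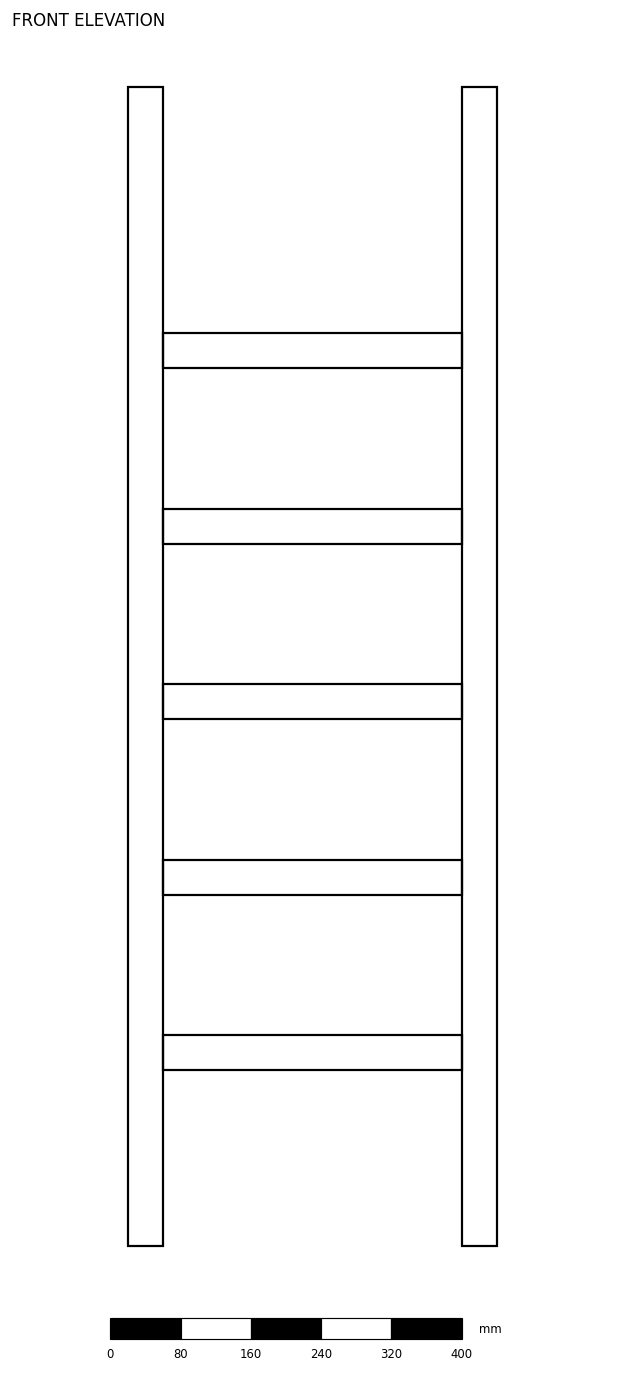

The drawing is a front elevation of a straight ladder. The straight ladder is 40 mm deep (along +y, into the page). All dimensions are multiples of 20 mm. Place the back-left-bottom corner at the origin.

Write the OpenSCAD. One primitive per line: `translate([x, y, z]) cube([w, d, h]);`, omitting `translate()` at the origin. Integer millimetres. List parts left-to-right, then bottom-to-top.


cube([40, 40, 1320]);
translate([40, 0, 200]) cube([340, 40, 40]);
translate([40, 0, 400]) cube([340, 40, 40]);
translate([40, 0, 600]) cube([340, 40, 40]);
translate([40, 0, 800]) cube([340, 40, 40]);
translate([40, 0, 1000]) cube([340, 40, 40]);
translate([380, 0, 0]) cube([40, 40, 1320]);


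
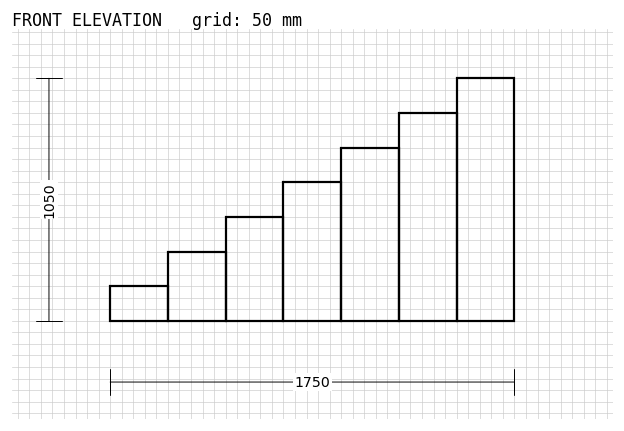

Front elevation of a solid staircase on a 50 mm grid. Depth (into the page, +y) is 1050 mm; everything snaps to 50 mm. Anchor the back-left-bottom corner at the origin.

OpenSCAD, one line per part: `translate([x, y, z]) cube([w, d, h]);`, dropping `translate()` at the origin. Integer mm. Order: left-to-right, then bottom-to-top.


cube([250, 1050, 150]);
translate([250, 0, 0]) cube([250, 1050, 300]);
translate([500, 0, 0]) cube([250, 1050, 450]);
translate([750, 0, 0]) cube([250, 1050, 600]);
translate([1000, 0, 0]) cube([250, 1050, 750]);
translate([1250, 0, 0]) cube([250, 1050, 900]);
translate([1500, 0, 0]) cube([250, 1050, 1050]);


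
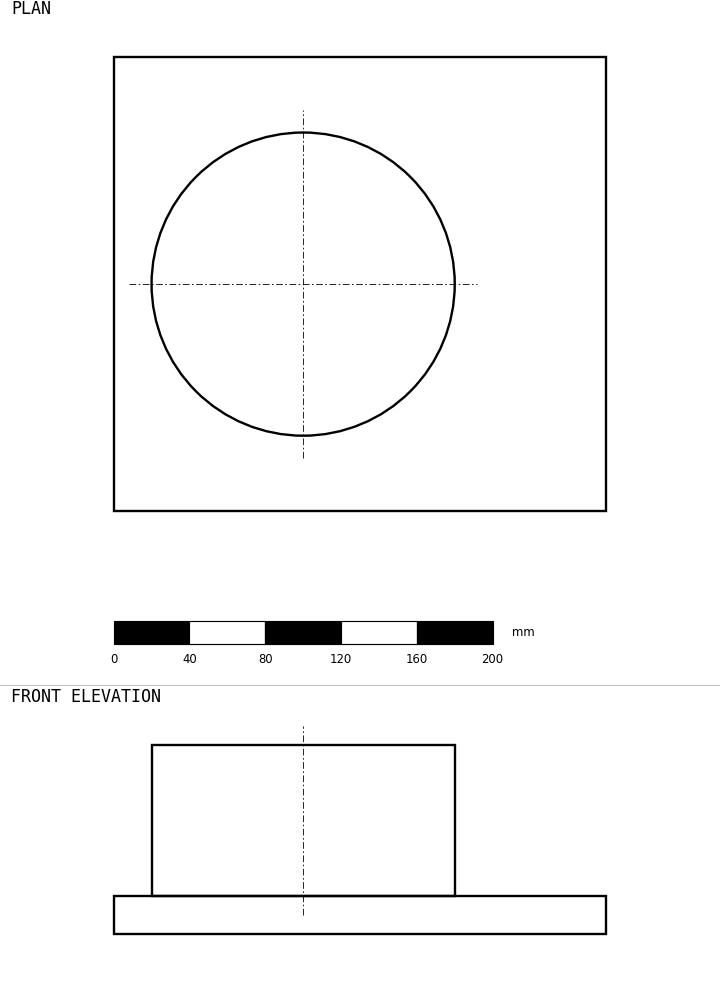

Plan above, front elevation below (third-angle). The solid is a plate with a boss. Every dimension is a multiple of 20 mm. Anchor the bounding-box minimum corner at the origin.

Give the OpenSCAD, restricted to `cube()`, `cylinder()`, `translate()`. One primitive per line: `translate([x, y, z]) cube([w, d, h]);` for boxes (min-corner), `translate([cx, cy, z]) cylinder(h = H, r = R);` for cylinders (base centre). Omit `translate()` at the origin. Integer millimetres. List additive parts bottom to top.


cube([260, 240, 20]);
translate([100, 120, 20]) cylinder(h = 80, r = 80);


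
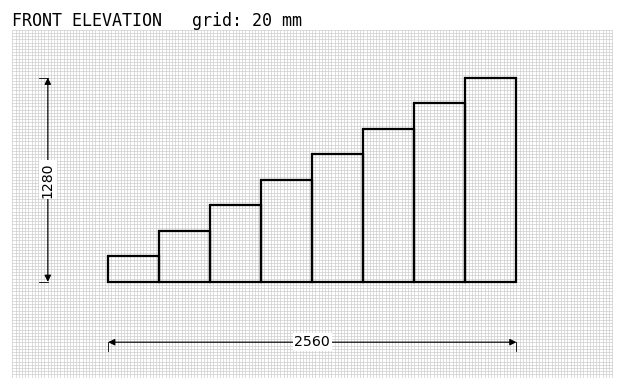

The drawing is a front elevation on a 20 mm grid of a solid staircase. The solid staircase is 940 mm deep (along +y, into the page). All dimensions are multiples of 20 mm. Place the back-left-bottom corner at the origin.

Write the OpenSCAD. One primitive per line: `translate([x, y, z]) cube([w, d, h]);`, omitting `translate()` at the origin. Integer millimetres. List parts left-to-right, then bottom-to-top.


cube([320, 940, 160]);
translate([320, 0, 0]) cube([320, 940, 320]);
translate([640, 0, 0]) cube([320, 940, 480]);
translate([960, 0, 0]) cube([320, 940, 640]);
translate([1280, 0, 0]) cube([320, 940, 800]);
translate([1600, 0, 0]) cube([320, 940, 960]);
translate([1920, 0, 0]) cube([320, 940, 1120]);
translate([2240, 0, 0]) cube([320, 940, 1280]);


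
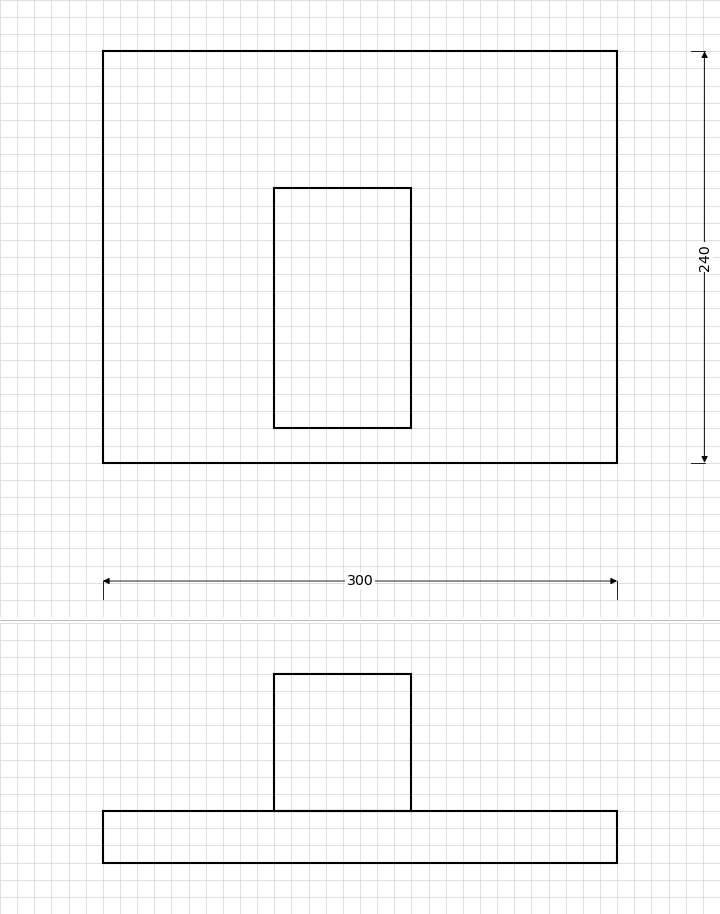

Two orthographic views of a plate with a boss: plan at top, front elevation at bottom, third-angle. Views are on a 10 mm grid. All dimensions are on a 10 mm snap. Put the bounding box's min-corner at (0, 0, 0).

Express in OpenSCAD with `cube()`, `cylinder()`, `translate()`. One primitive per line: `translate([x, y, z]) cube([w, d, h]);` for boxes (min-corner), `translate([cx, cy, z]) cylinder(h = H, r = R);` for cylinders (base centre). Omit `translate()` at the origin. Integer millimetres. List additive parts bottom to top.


cube([300, 240, 30]);
translate([100, 20, 30]) cube([80, 140, 80]);


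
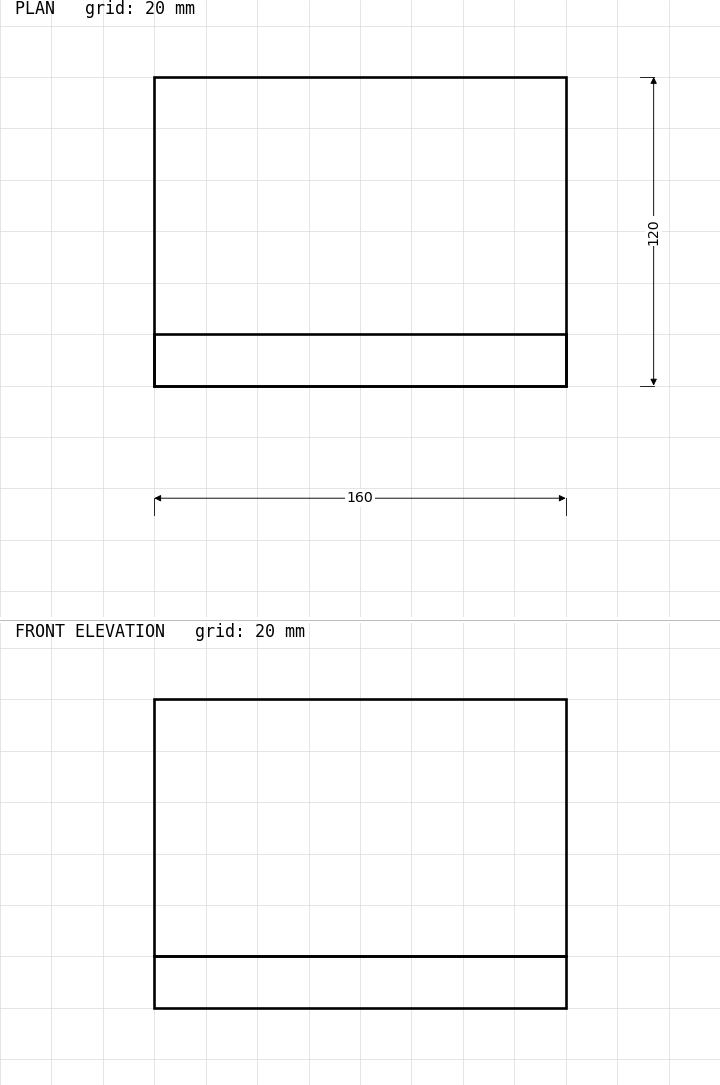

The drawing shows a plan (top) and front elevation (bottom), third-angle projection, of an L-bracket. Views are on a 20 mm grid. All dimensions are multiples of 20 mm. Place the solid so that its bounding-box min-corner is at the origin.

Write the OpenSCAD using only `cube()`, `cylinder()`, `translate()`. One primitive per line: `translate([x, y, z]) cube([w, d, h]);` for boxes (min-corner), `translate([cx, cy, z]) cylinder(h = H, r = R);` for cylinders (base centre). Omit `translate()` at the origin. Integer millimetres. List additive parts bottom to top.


cube([160, 120, 20]);
translate([0, 0, 20]) cube([160, 20, 100]);
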